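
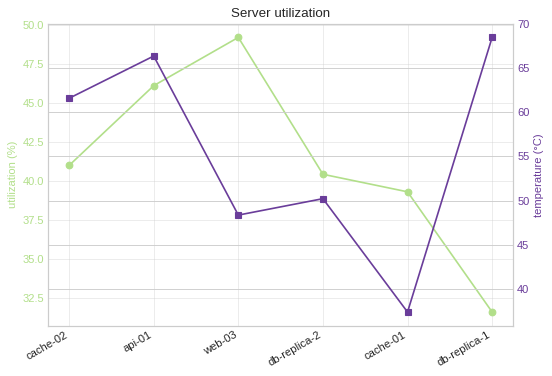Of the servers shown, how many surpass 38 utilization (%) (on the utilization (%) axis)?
5

Above 38: cache-02, api-01, web-03, db-replica-2, cache-01.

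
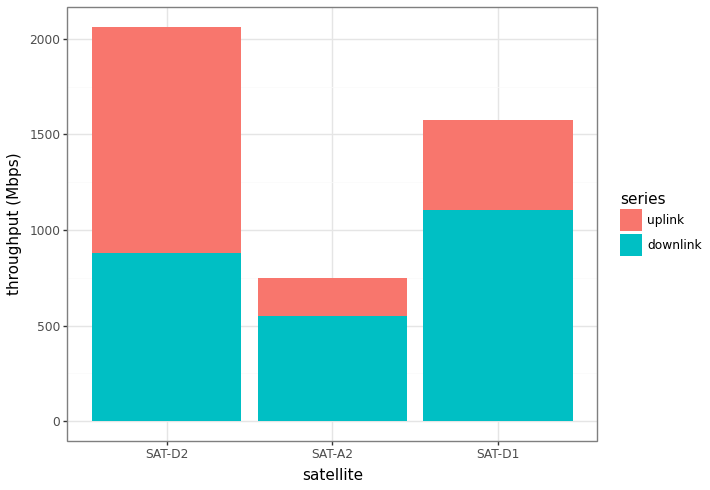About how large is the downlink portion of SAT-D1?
≈ 1200

downlink top ≈ 1200, bottom ≈ 0; segment ≈ 1200.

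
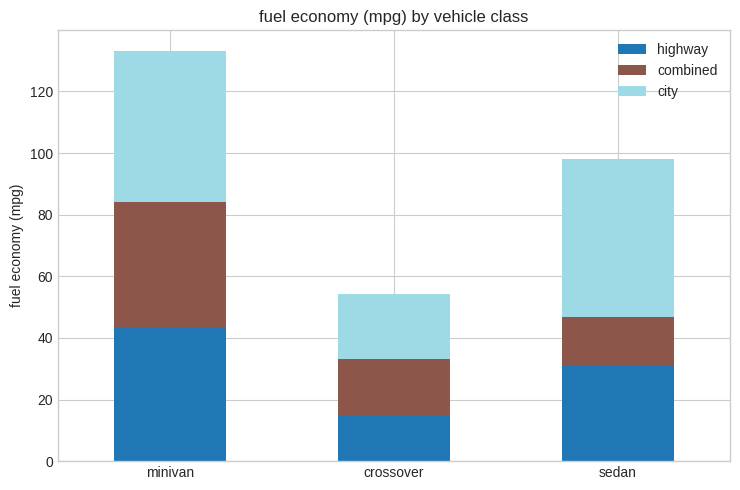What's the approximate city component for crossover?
city top ≈ 60, bottom ≈ 40; segment ≈ 20.

≈ 20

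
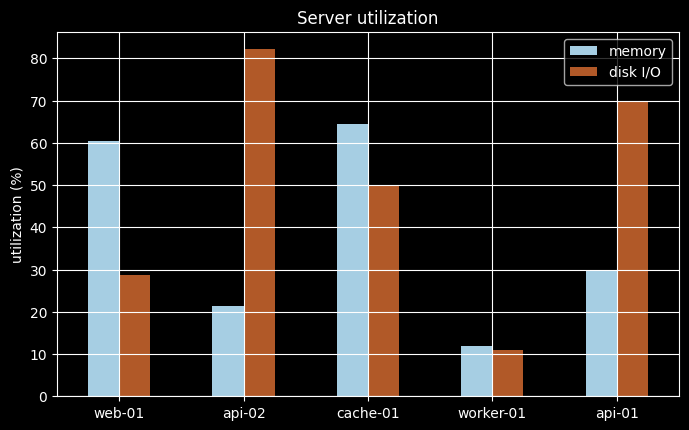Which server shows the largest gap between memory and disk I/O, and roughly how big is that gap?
api-02: memory ≈ 20, disk I/O ≈ 80 → gap ≈ 60. Next-largest (api-01) is only ≈ 40.

api-02, ≈ 60 %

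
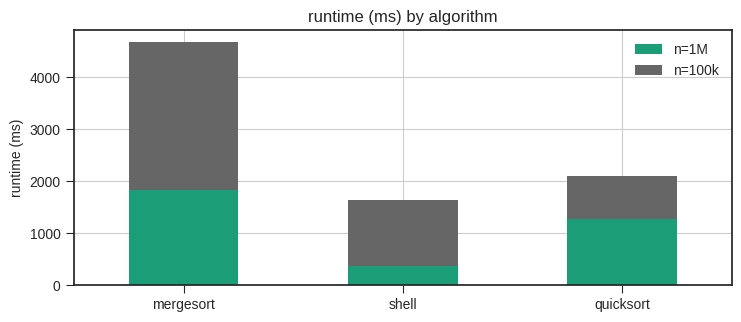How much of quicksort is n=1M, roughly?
≈ 1500

n=1M top ≈ 1500, bottom ≈ 0; segment ≈ 1500.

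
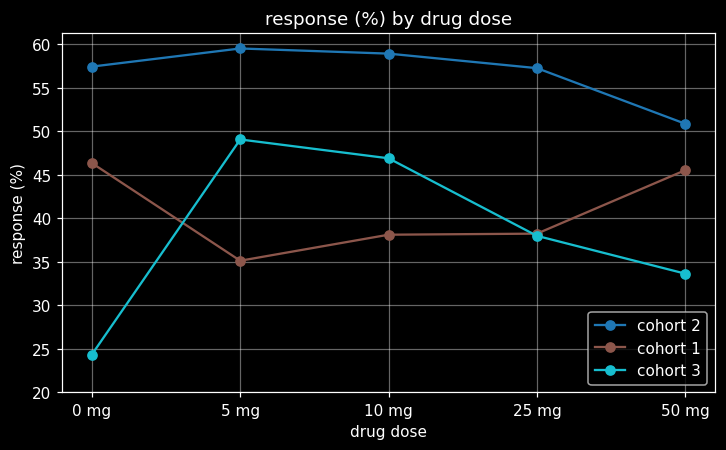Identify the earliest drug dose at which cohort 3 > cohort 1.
0 mg: cohort 3 ≈ 25 vs cohort 1 ≈ 45 (not yet); 5 mg: cohort 3 ≈ 50 vs cohort 1 ≈ 35 (first crossover).

5 mg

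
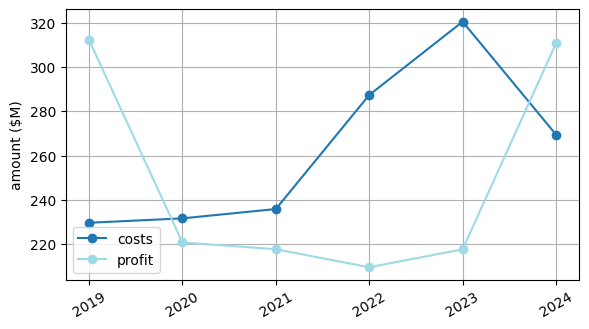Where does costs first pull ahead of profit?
2020

2019: costs ≈ 230 vs profit ≈ 310 (not yet); 2020: costs ≈ 230 vs profit ≈ 220 (first crossover).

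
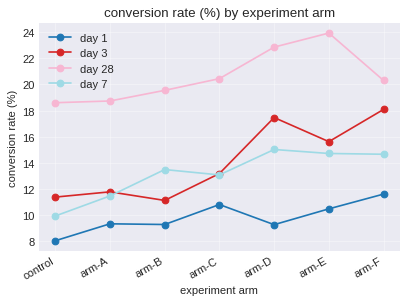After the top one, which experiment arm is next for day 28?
arm-D

Top 3 for day 28: arm-E ≈ 24, arm-D ≈ 22, arm-C ≈ 20.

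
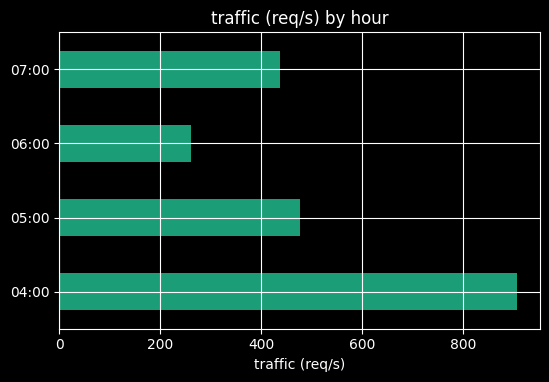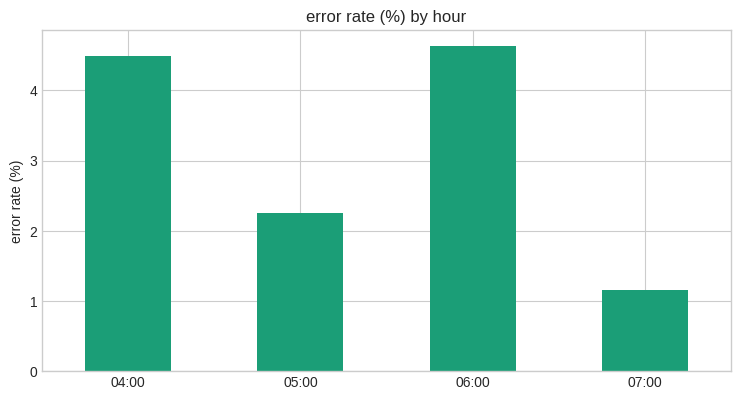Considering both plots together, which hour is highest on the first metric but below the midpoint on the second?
Chart 2 median error rate (%) ≈ 3.5; below-median hours: 05:00, 07:00. Among those, 05:00 has the highest traffic (req/s) (≈ 500).

05:00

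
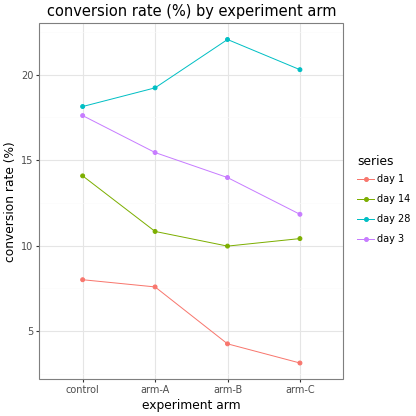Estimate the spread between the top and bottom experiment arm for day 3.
Max control ≈ 18, min arm-C ≈ 12; range ≈ 6.

≈ 6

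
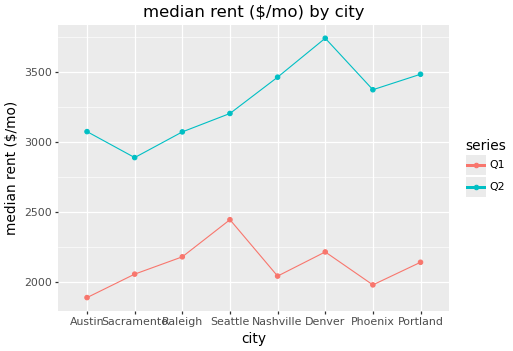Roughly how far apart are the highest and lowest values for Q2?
Max Denver ≈ 3800, min Sacramento ≈ 2800; range ≈ 1000.

≈ 1000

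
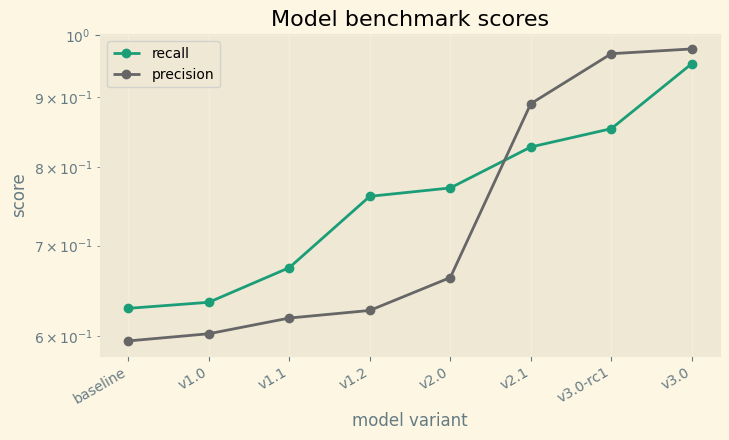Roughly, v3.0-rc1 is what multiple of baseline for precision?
≈ 1.58×

v3.0-rc1 ≈ 0.95, baseline ≈ 0.60; 0.95/0.60 ≈ 1.58.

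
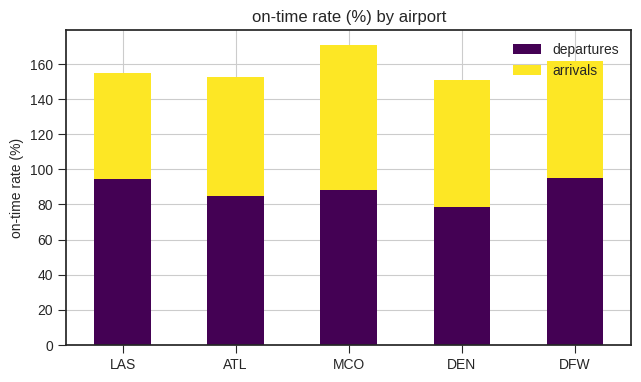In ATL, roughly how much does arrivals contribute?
≈ 80

arrivals top ≈ 160, bottom ≈ 80; segment ≈ 80.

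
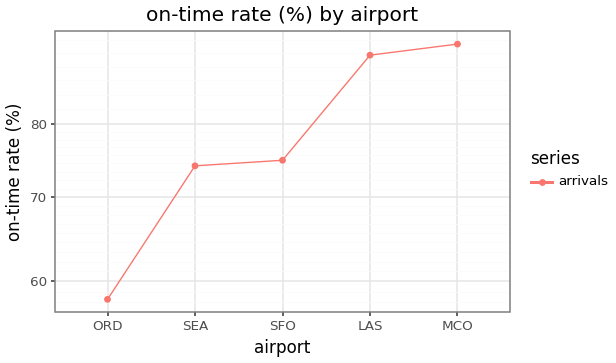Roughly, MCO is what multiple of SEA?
MCO ≈ 95, SEA ≈ 75; 95/75 ≈ 1.27.

≈ 1.27×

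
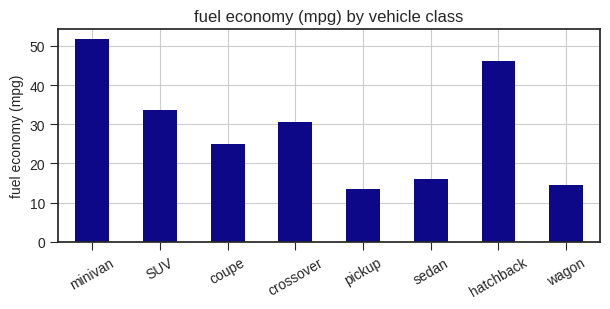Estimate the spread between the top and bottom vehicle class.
≈ 35

Max minivan ≈ 50, min pickup ≈ 15; range ≈ 35.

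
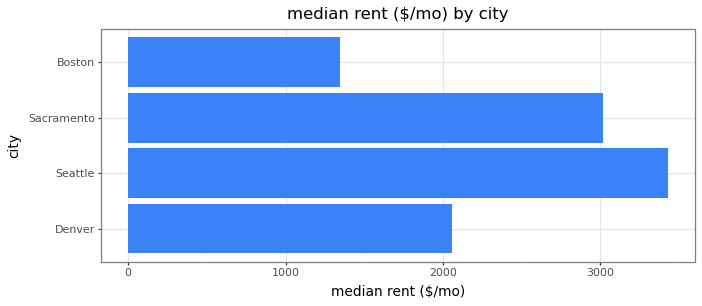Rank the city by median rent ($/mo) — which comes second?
Sacramento

Top 3: Seattle ≈ 3500, Sacramento ≈ 3000, Denver ≈ 2000.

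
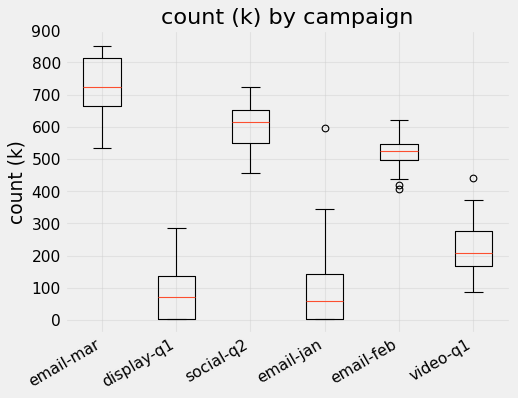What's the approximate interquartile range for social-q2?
≈ 100

Q3 ≈ 700, Q1 ≈ 600; IQR ≈ 100.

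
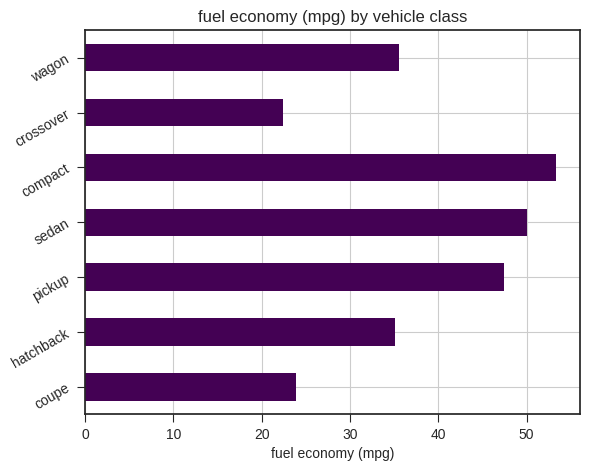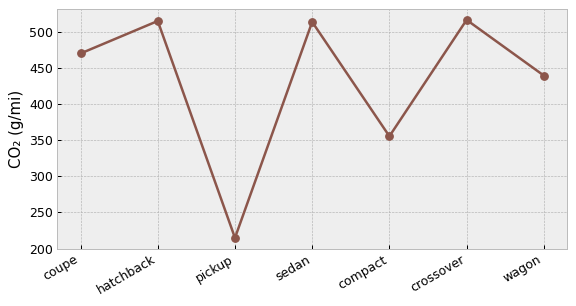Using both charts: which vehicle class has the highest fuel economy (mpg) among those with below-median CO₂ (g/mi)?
Chart 2 median CO₂ (g/mi) ≈ 450; below-median vehicle classes: pickup, compact, wagon. Among those, compact has the highest fuel economy (mpg) (≈ 55).

compact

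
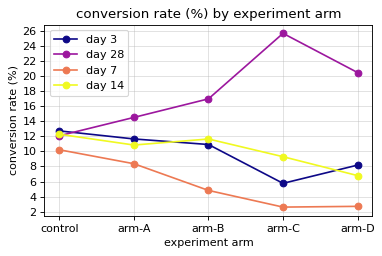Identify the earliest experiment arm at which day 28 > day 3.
control: day 28 ≈ 12 vs day 3 ≈ 12 (not yet); arm-A: day 28 ≈ 14 vs day 3 ≈ 12 (first crossover).

arm-A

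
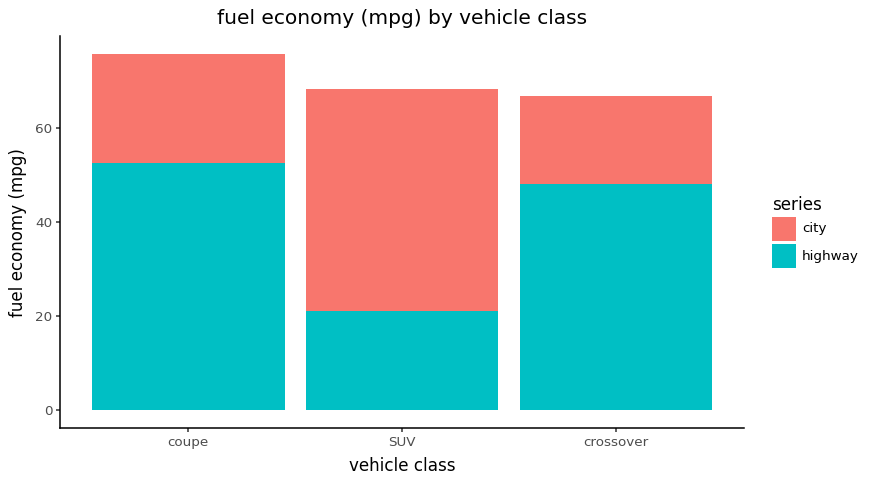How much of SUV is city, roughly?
≈ 50

city top ≈ 70, bottom ≈ 20; segment ≈ 50.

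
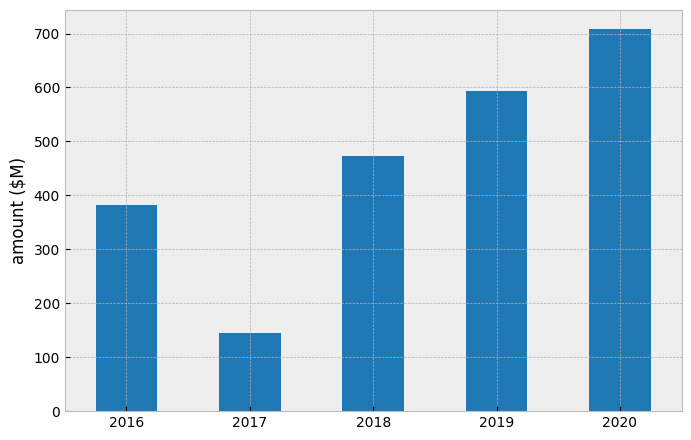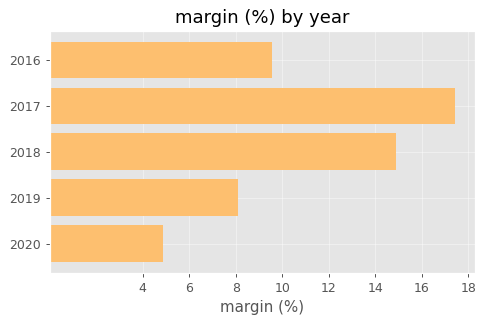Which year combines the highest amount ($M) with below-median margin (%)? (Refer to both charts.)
Chart 2 median margin (%) ≈ 10; below-median years: 2019, 2020. Among those, 2020 has the highest amount ($M) (≈ 700).

2020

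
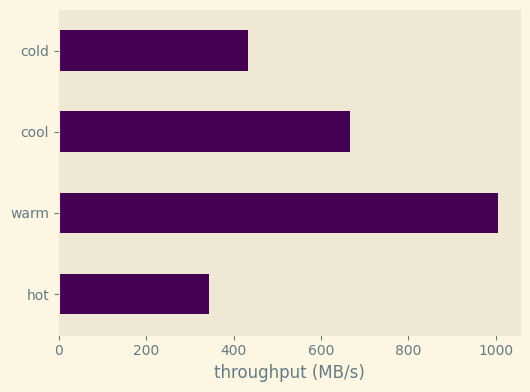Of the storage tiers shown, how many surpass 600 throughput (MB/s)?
2

Above 600: warm, cool.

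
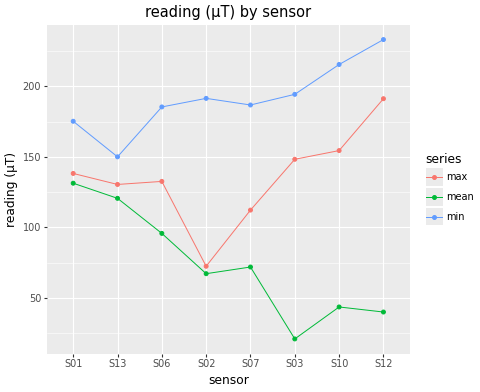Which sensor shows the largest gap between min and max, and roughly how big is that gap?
S02: min ≈ 200, max ≈ 80 → gap ≈ 120. Next-largest (S07) is only ≈ 60.

S02, ≈ 120 µT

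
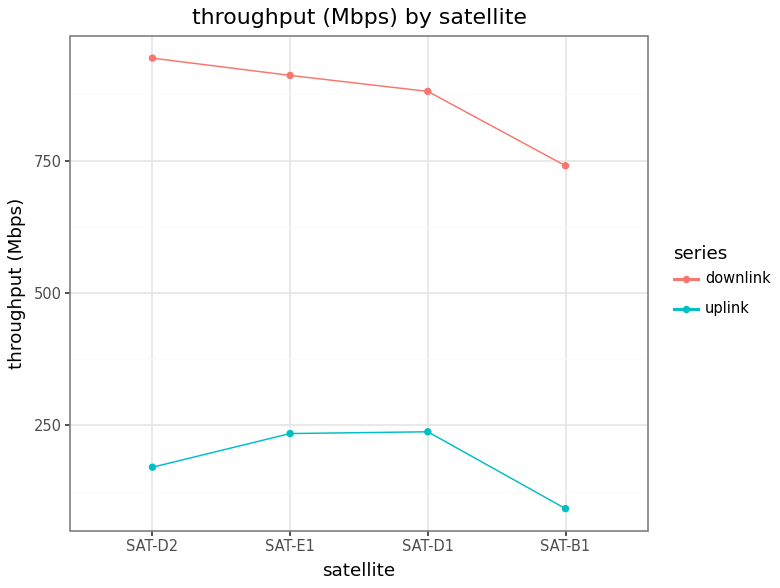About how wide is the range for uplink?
≈ 100

Max SAT-D1 ≈ 200, min SAT-B1 ≈ 100; range ≈ 100.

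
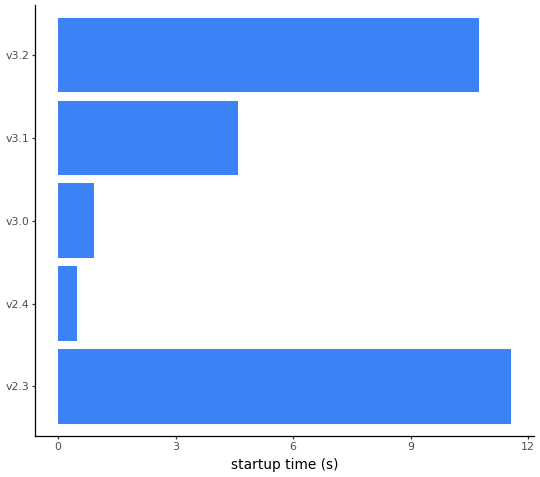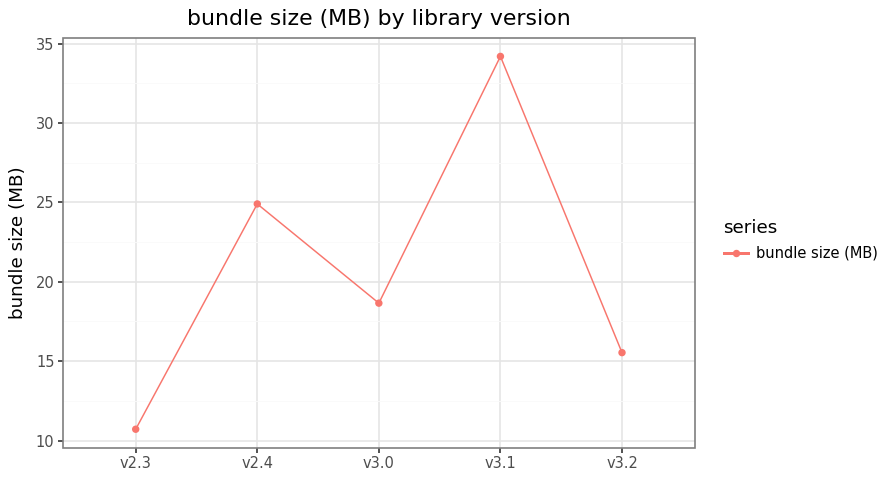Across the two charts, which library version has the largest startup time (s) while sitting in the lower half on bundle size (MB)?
v2.3

Chart 2 median bundle size (MB) ≈ 20; below-median library versions: v2.3, v3.2. Among those, v2.3 has the highest startup time (s) (≈ 12).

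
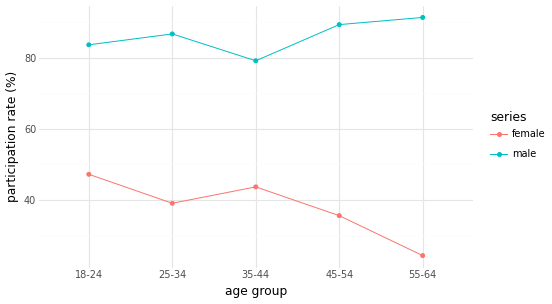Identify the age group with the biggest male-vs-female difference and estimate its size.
55-64: male ≈ 90, female ≈ 20 → gap ≈ 70. Next-largest (45-54) is only ≈ 50.

55-64, ≈ 70 %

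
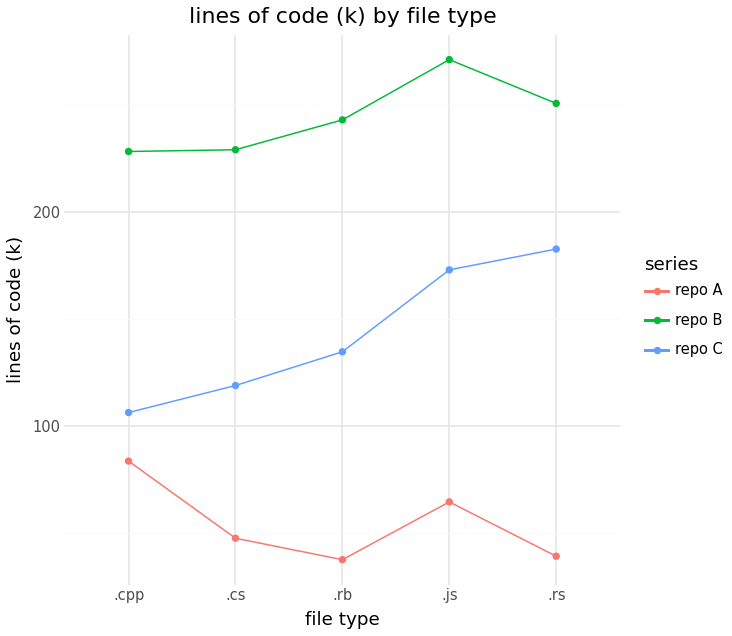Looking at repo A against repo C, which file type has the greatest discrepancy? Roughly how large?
.rs, ≈ 140 k

.rs: repo A ≈ 40, repo C ≈ 180 → gap ≈ 140. Next-largest (.js) is only ≈ 120.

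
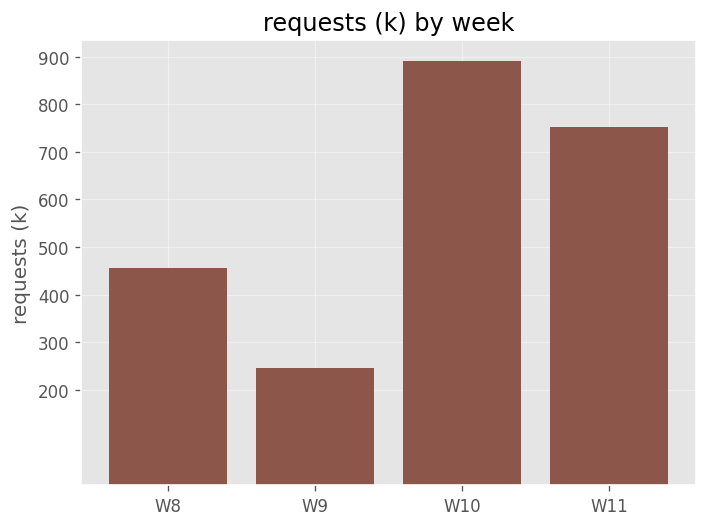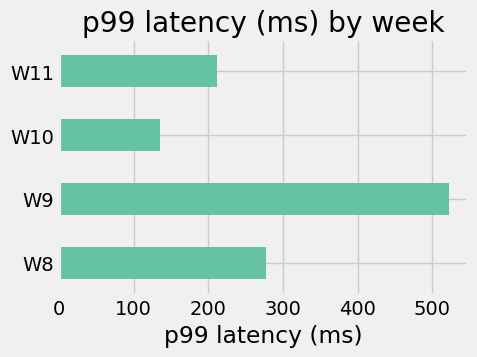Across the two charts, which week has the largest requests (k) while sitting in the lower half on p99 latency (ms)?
W10

Chart 2 median p99 latency (ms) ≈ 250; below-median weeks: W10, W11. Among those, W10 has the highest requests (k) (≈ 900).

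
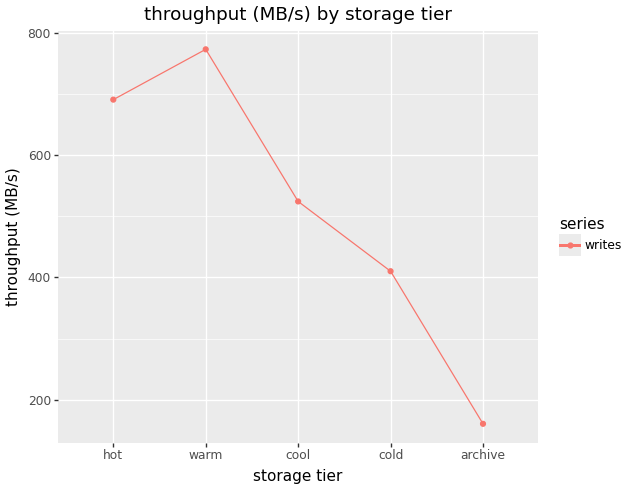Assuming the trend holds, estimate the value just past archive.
Last three: 500, 400, 200 → slope ≈ -150/step → next ≈ 50.

≈ 50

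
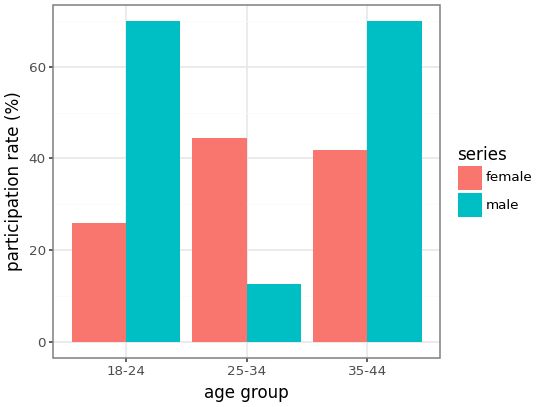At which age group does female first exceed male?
18-24: female ≈ 30 vs male ≈ 70 (not yet); 25-34: female ≈ 40 vs male ≈ 10 (first crossover).

25-34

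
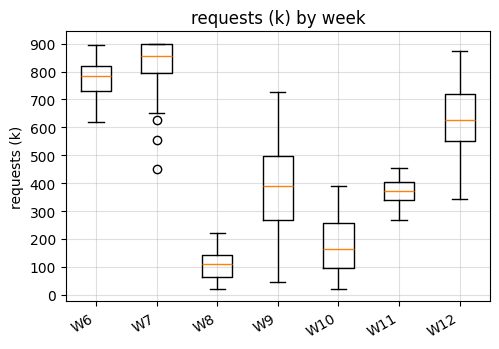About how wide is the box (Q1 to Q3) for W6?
≈ 100

Q3 ≈ 800, Q1 ≈ 700; IQR ≈ 100.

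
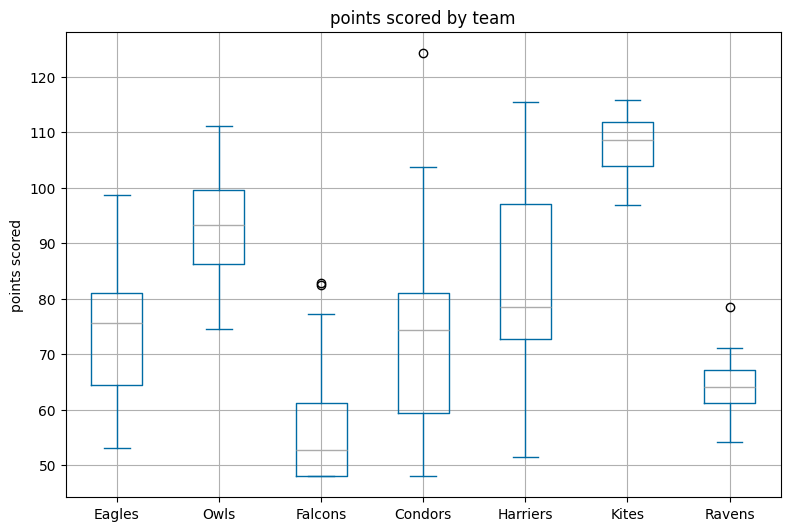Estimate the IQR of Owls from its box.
Q3 ≈ 100, Q1 ≈ 85; IQR ≈ 15.

≈ 15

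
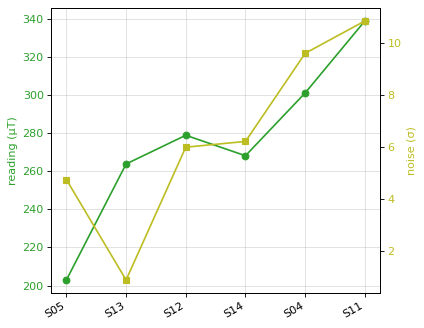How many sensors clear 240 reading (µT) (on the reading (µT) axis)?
5

Above 240: S13, S12, S14, S04, S11.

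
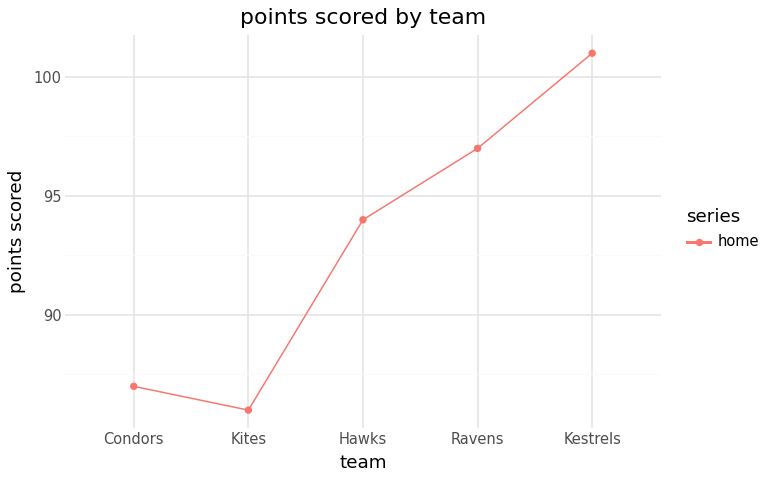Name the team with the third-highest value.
Hawks

Top 4: Kestrels ≈ 100, Ravens ≈ 96, Hawks ≈ 94, Condors ≈ 88.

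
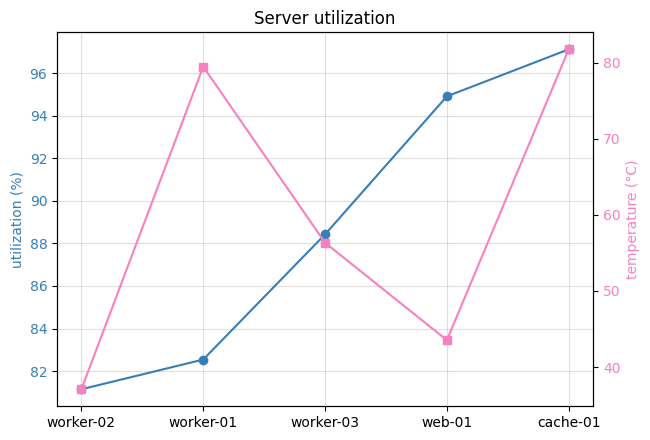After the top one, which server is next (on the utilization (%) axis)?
Top 3 (on the utilization (%) axis): cache-01 ≈ 98, web-01 ≈ 94, worker-03 ≈ 88.

web-01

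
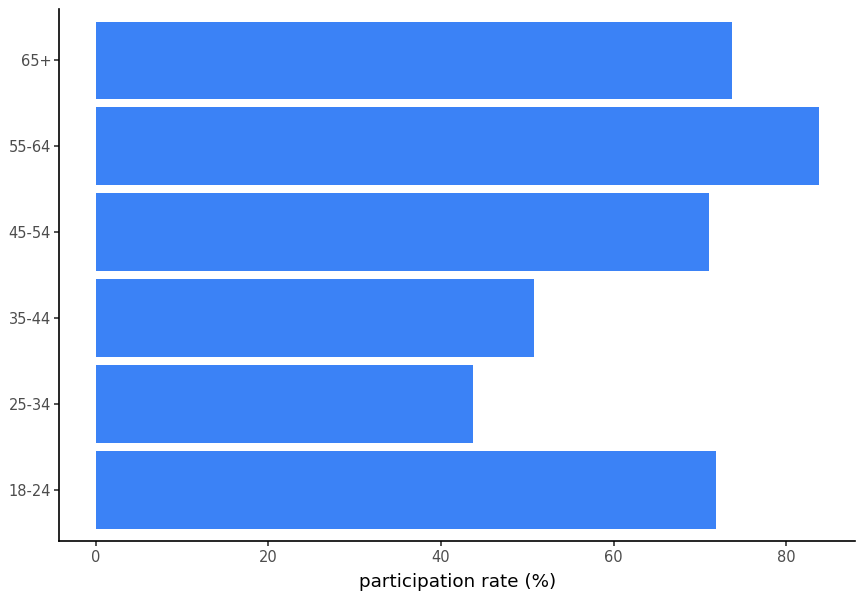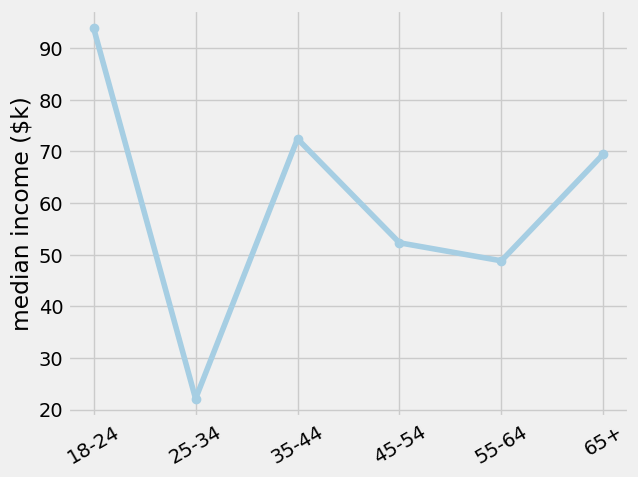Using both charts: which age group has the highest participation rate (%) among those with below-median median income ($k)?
55-64

Chart 2 median median income ($k) ≈ 60; below-median age groups: 25-34, 45-54, 55-64. Among those, 55-64 has the highest participation rate (%) (≈ 80).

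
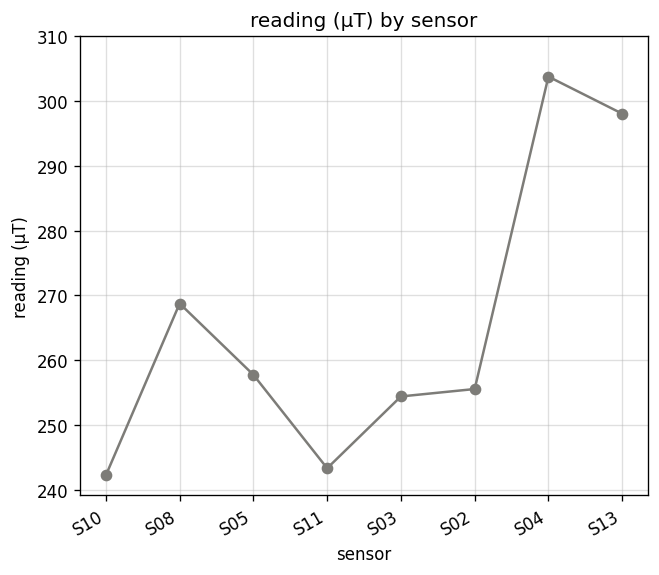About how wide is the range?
Max S04 ≈ 300, min S10 ≈ 240; range ≈ 60.

≈ 60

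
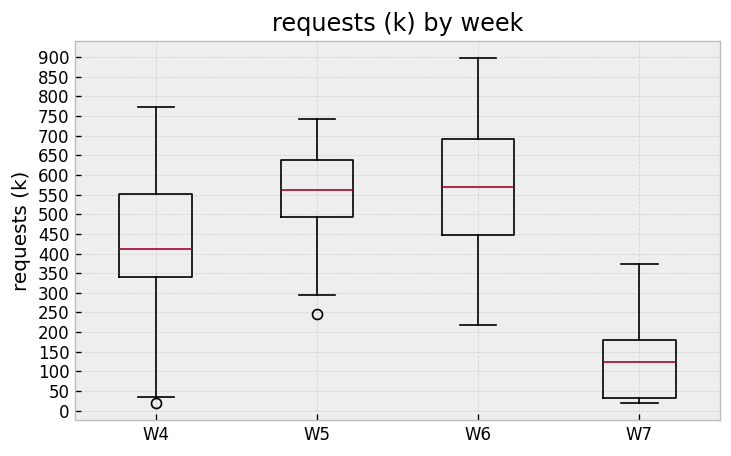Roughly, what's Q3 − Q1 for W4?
≈ 200

Q3 ≈ 550, Q1 ≈ 350; IQR ≈ 200.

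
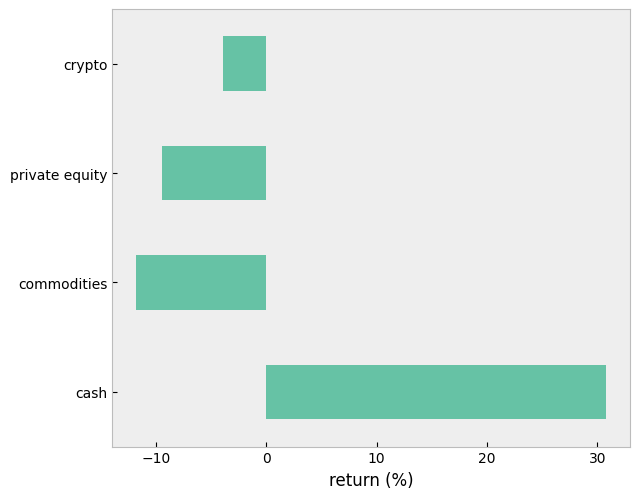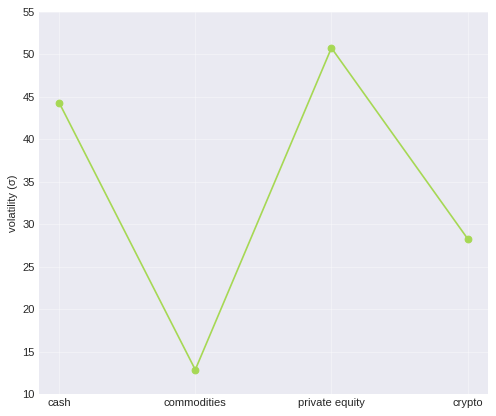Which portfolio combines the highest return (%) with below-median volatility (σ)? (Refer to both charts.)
crypto

Chart 2 median volatility (σ) ≈ 35; below-median portfolios: commodities, crypto. Among those, crypto has the highest return (%) (≈ -5).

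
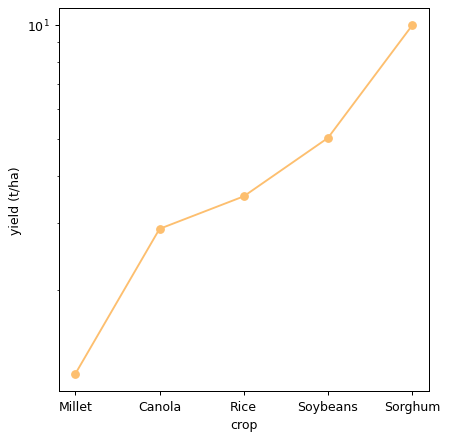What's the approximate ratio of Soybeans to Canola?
≈ 1.67×

Soybeans ≈ 5, Canola ≈ 3; 5/3 ≈ 1.67.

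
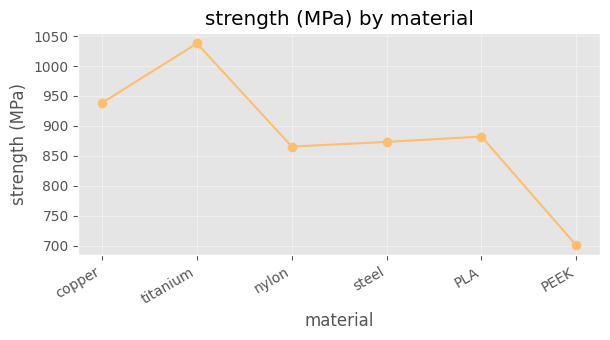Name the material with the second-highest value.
Top 3: titanium ≈ 1050, copper ≈ 950, PLA ≈ 900.

copper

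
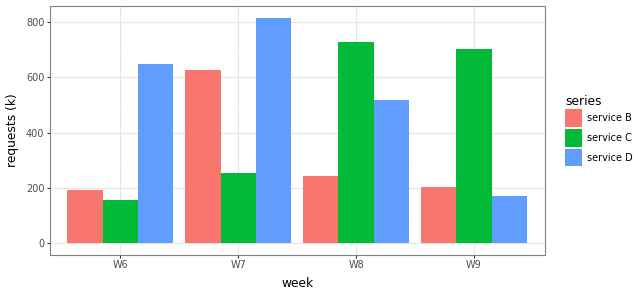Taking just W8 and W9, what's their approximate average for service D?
≈ 350

(500 + 200) / 2 ≈ 350.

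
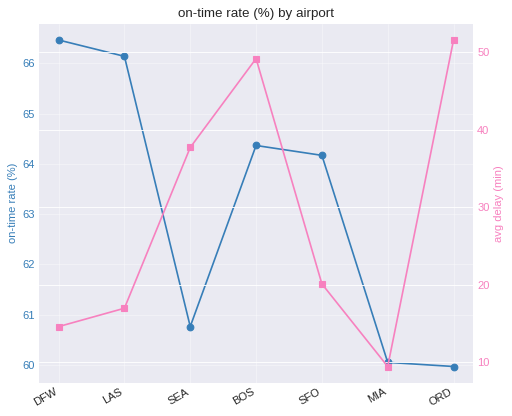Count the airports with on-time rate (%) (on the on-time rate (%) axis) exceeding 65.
Above 65: DFW, LAS.

2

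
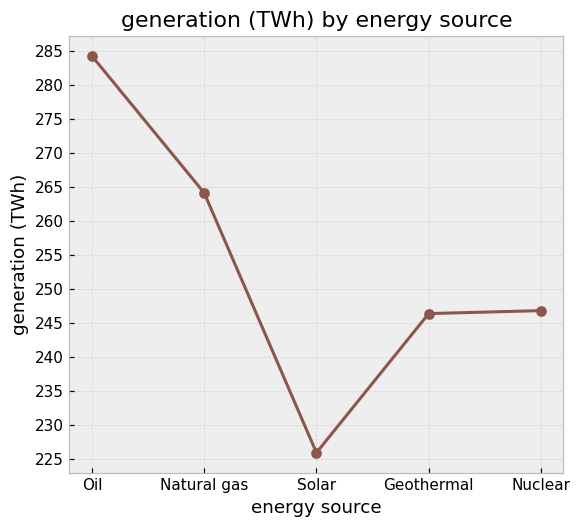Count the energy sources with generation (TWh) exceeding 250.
2

Above 250: Oil, Natural gas.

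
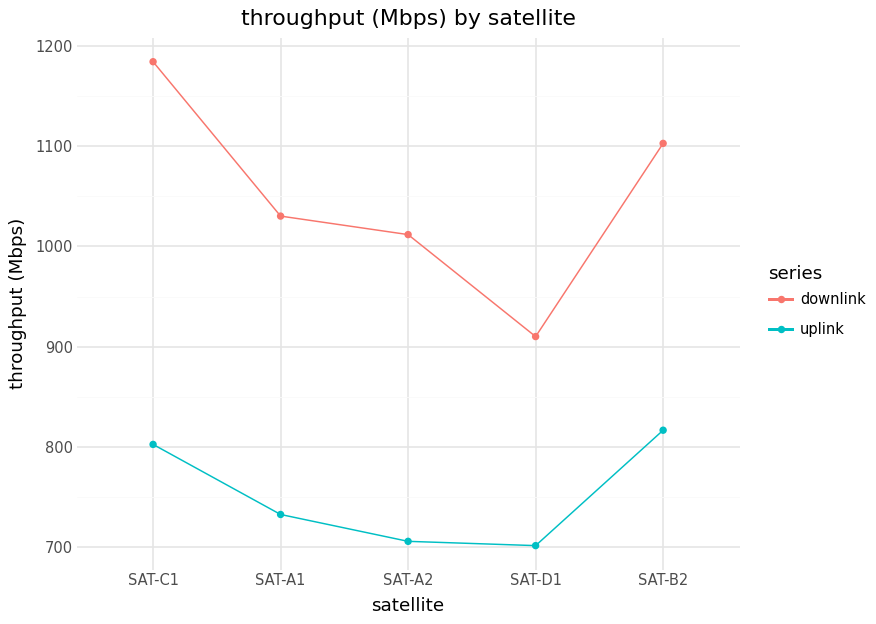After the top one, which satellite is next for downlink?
SAT-B2

Top 3 for downlink: SAT-C1 ≈ 1200, SAT-B2 ≈ 1100, SAT-A1 ≈ 1050.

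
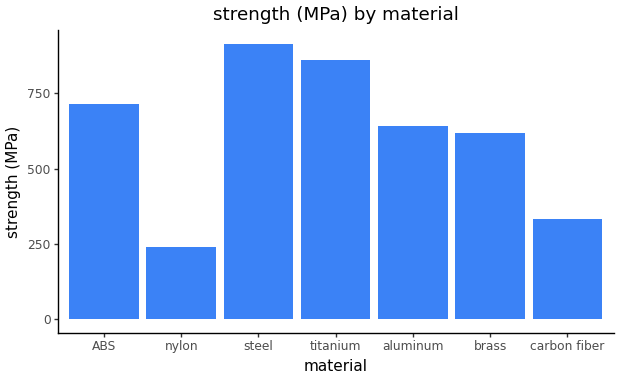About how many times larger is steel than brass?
≈ 1.5×

steel ≈ 900, brass ≈ 600; 900/600 ≈ 1.5.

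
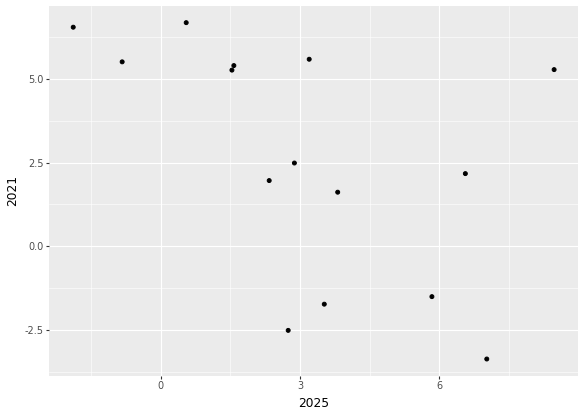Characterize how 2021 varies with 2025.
negative, moderate

Points are negatively correlated; moderate (|r| ≈ 0.5).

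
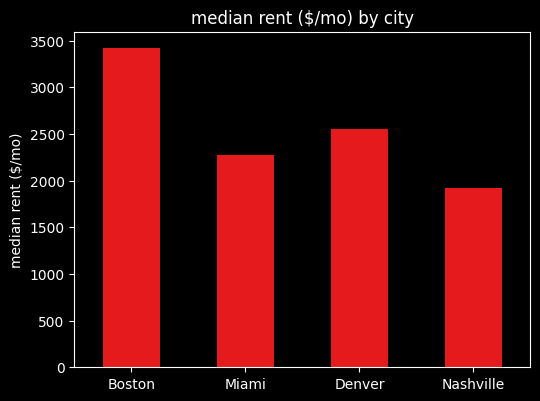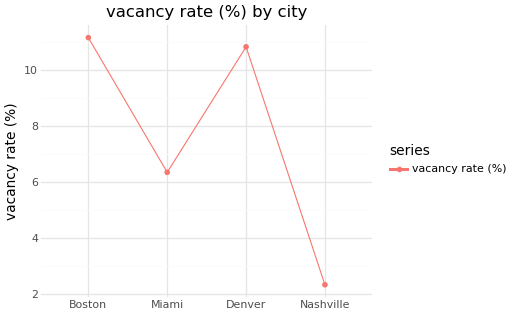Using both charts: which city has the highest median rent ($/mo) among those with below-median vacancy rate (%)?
Chart 2 median vacancy rate (%) ≈ 8; below-median cities: Miami, Nashville. Among those, Miami has the highest median rent ($/mo) (≈ 2500).

Miami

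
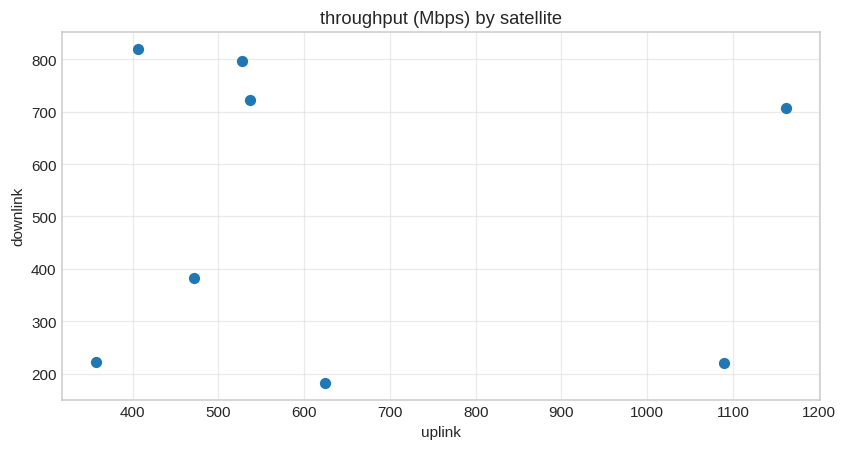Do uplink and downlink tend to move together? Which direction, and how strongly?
Points are roughly uncorrelated; weak (|r| ≈ 0.1).

no clear correlation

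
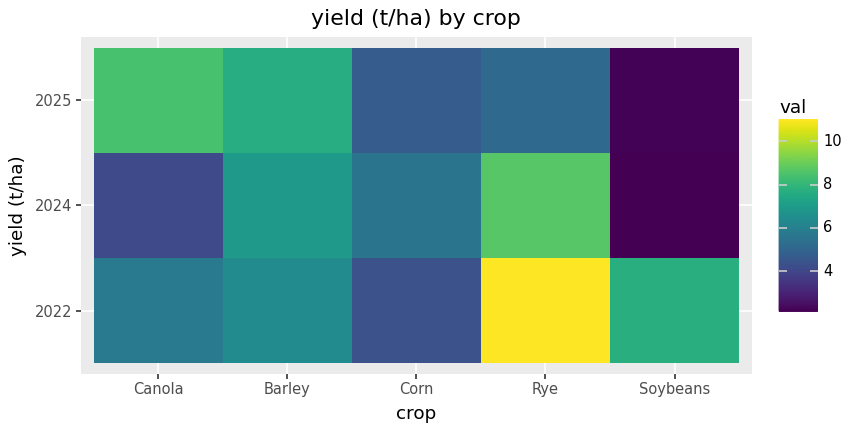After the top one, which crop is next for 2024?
Barley

Top 3 for 2024: Rye ≈ 9, Barley ≈ 7, Corn ≈ 6.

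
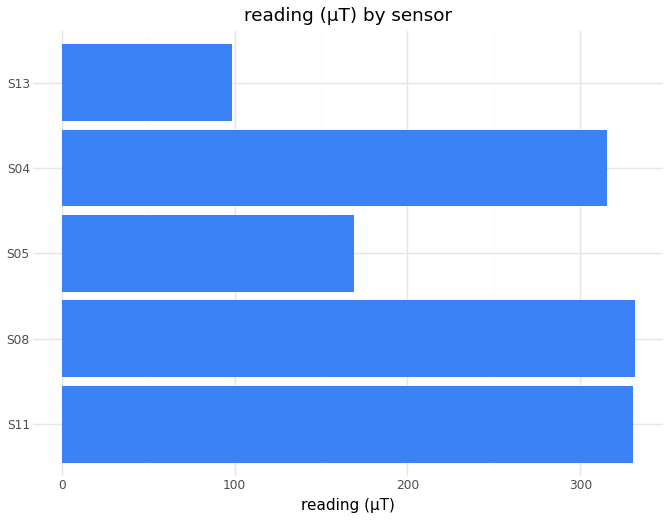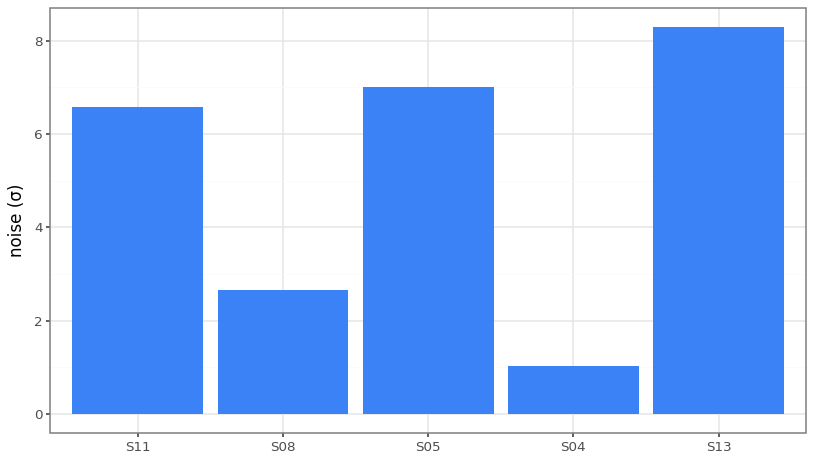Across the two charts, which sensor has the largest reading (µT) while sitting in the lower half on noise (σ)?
S08

Chart 2 median noise (σ) ≈ 7; below-median sensors: S08, S04. Among those, S08 has the highest reading (µT) (≈ 350).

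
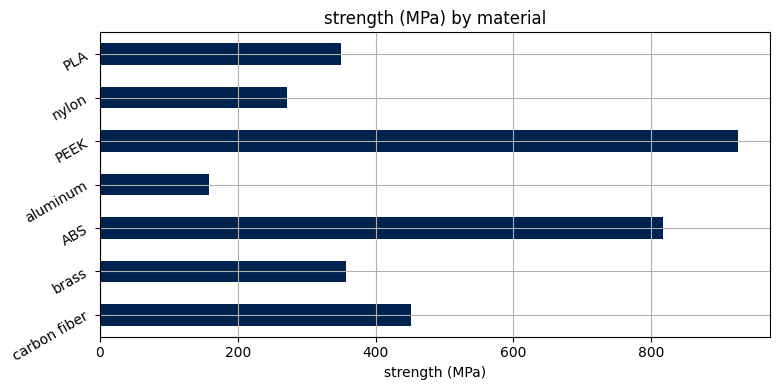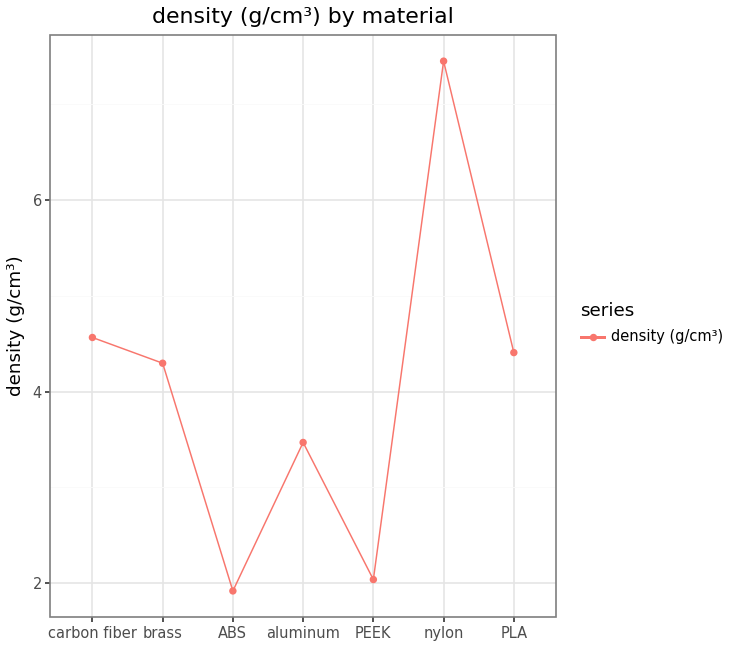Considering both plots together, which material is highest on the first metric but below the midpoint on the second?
Chart 2 median density (g/cm³) ≈ 4; below-median materials: ABS, aluminum, PEEK. Among those, PEEK has the highest strength (MPa) (≈ 900).

PEEK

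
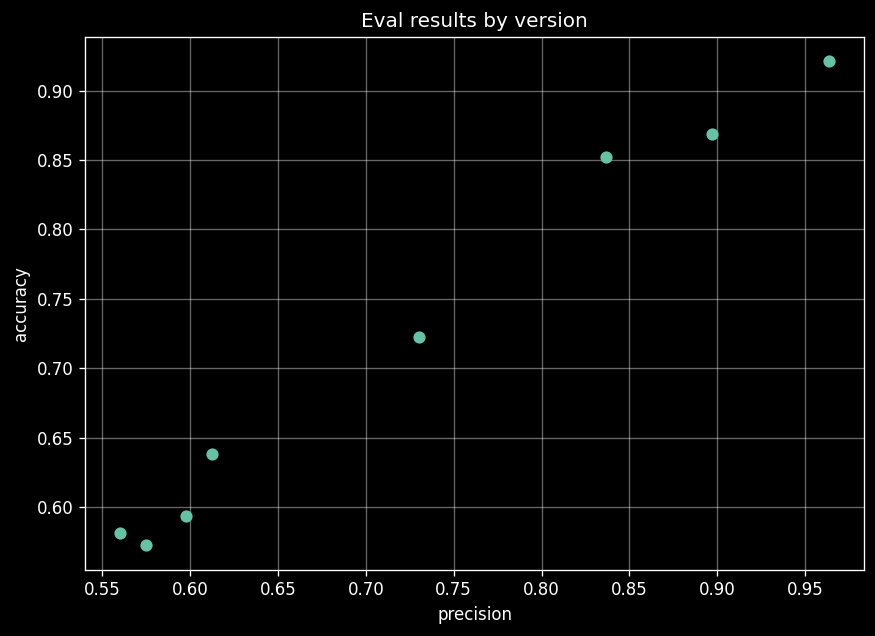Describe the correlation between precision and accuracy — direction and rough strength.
Points are positively correlated; strong (|r| ≈ 1.0).

positive, strong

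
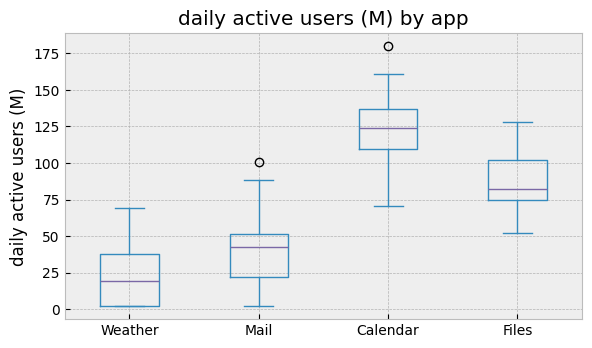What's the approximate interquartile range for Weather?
Q3 ≈ 40, Q1 ≈ 0; IQR ≈ 40.

≈ 40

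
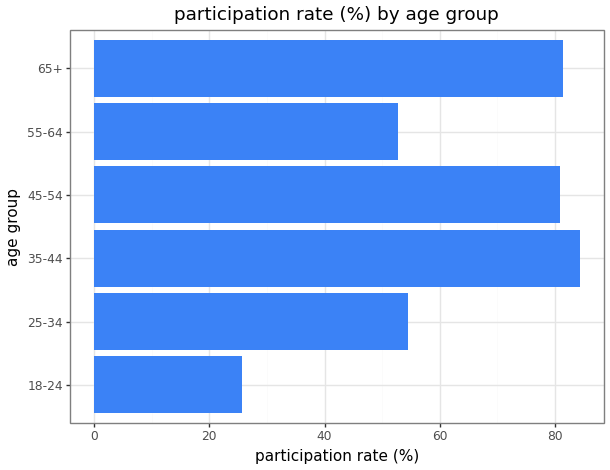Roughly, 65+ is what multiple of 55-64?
65+ ≈ 80, 55-64 ≈ 50; 80/50 ≈ 1.6.

≈ 1.6×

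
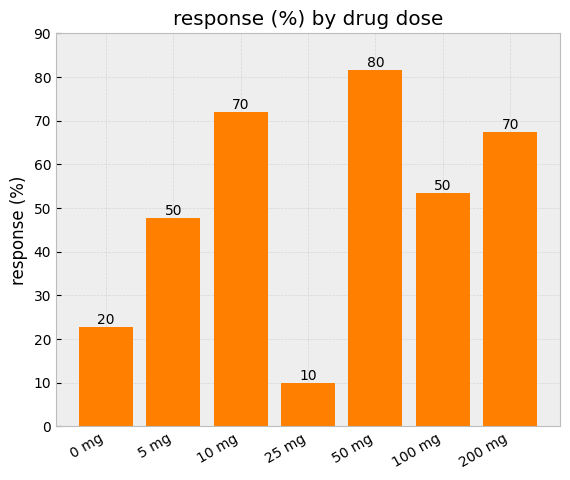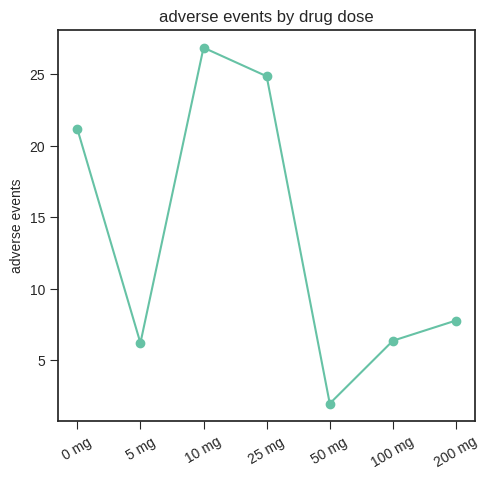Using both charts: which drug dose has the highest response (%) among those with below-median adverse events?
Chart 2 median adverse events ≈ 10; below-median drug doses: 5 mg, 50 mg, 100 mg. Among those, 50 mg has the highest response (%) (≈ 80).

50 mg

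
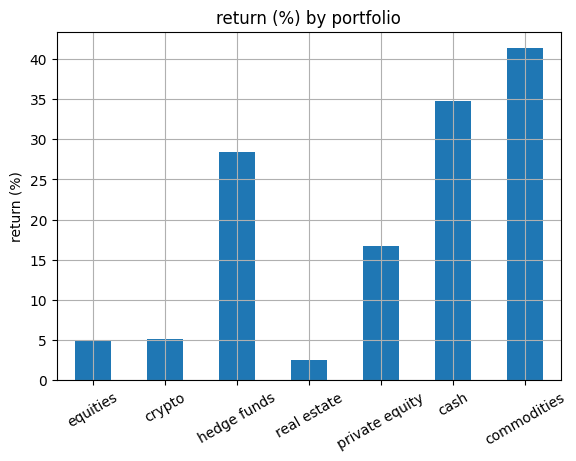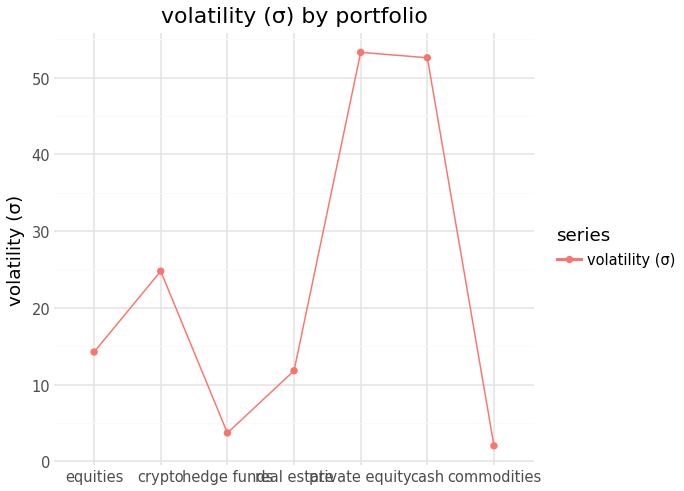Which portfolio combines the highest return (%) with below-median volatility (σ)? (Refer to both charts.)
commodities

Chart 2 median volatility (σ) ≈ 15; below-median portfolios: hedge funds, real estate, commodities. Among those, commodities has the highest return (%) (≈ 40).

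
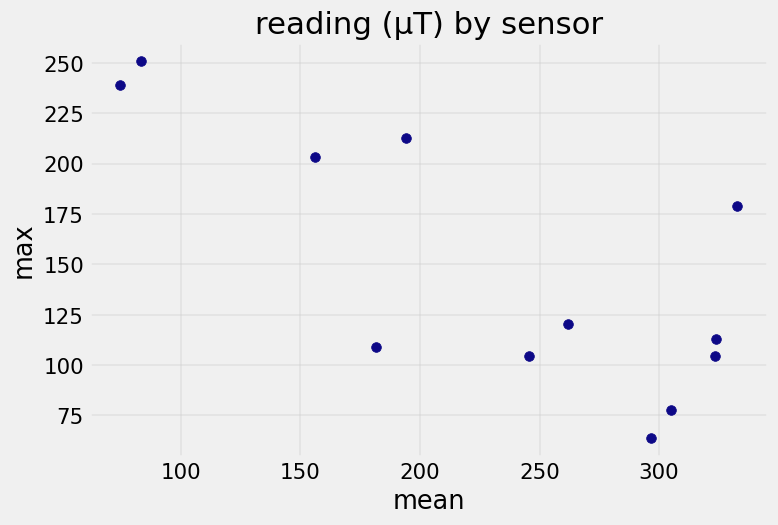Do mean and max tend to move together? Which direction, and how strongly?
negative, strong

Points are negatively correlated; strong (|r| ≈ 0.8).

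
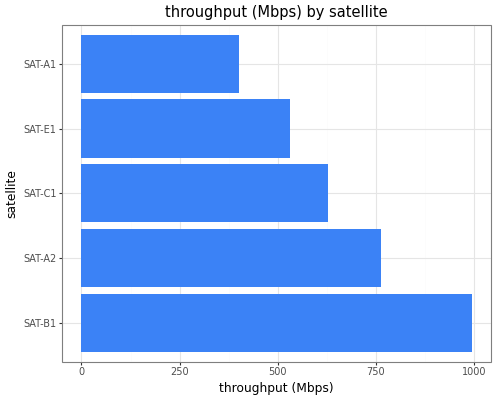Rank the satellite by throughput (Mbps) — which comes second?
SAT-A2

Top 3: SAT-B1 ≈ 1000, SAT-A2 ≈ 800, SAT-C1 ≈ 600.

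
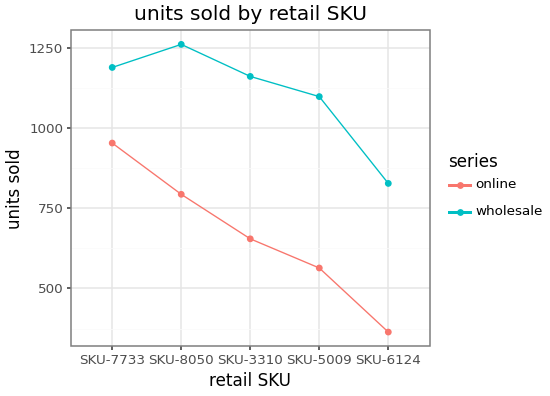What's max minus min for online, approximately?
Max SKU-7733 ≈ 1000, min SKU-6124 ≈ 400; range ≈ 600.

≈ 600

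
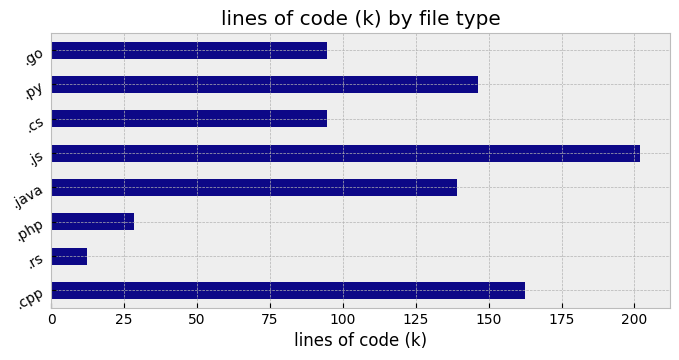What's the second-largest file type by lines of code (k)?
Top 3: .js ≈ 200, .cpp ≈ 160, .py ≈ 140.

.cpp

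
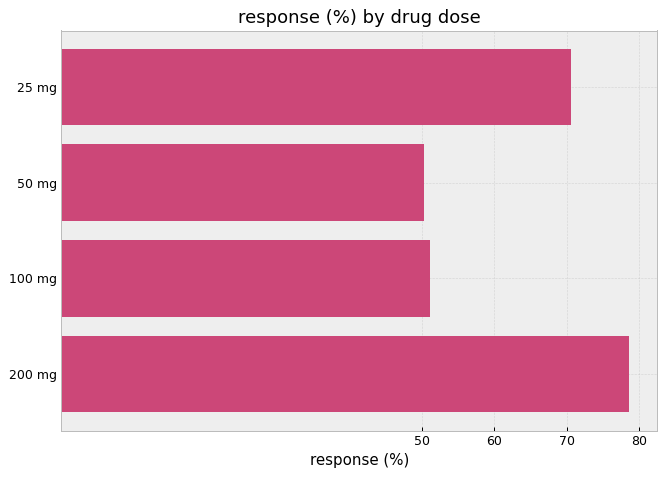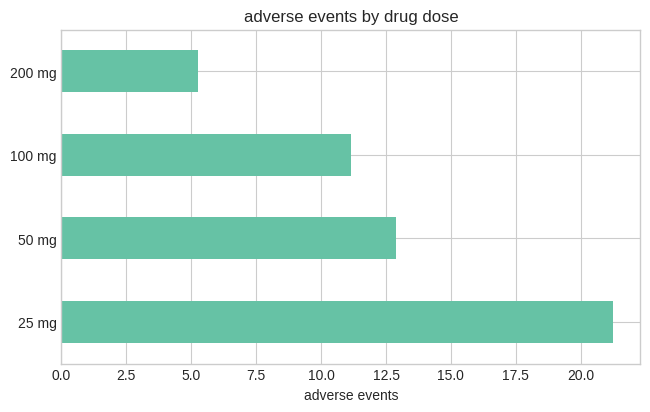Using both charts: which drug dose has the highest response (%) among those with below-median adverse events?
200 mg

Chart 2 median adverse events ≈ 12; below-median drug doses: 100 mg, 200 mg. Among those, 200 mg has the highest response (%) (≈ 80).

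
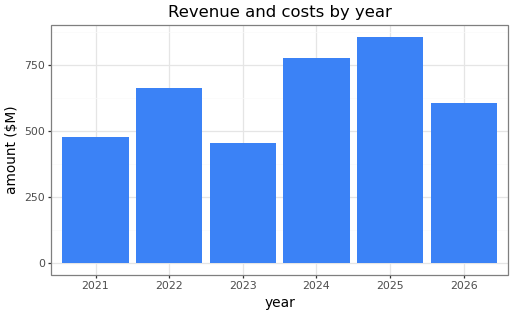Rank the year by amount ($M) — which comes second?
Top 3: 2025 ≈ 900, 2024 ≈ 800, 2022 ≈ 700.

2024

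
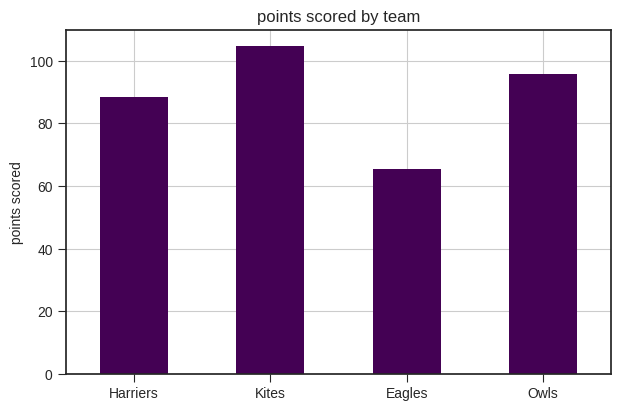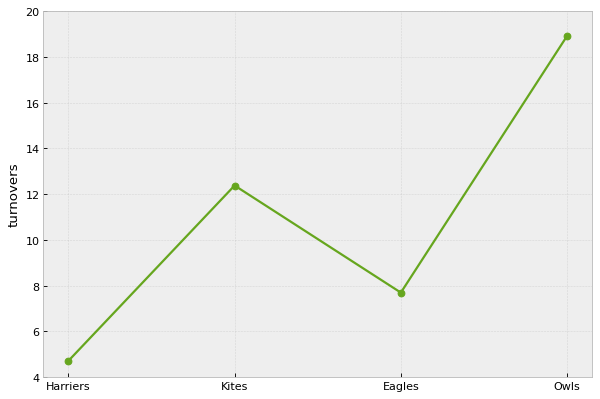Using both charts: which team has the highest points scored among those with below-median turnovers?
Chart 2 median turnovers ≈ 10; below-median teams: Harriers, Eagles. Among those, Harriers has the highest points scored (≈ 90).

Harriers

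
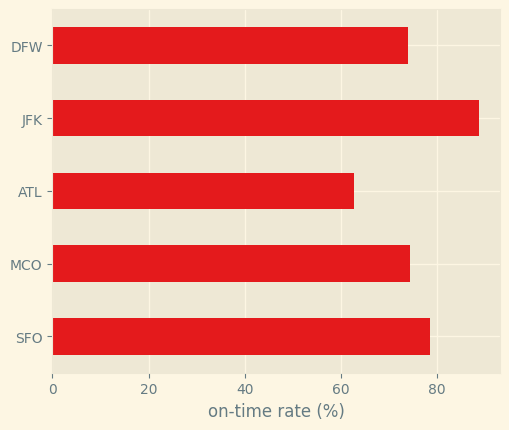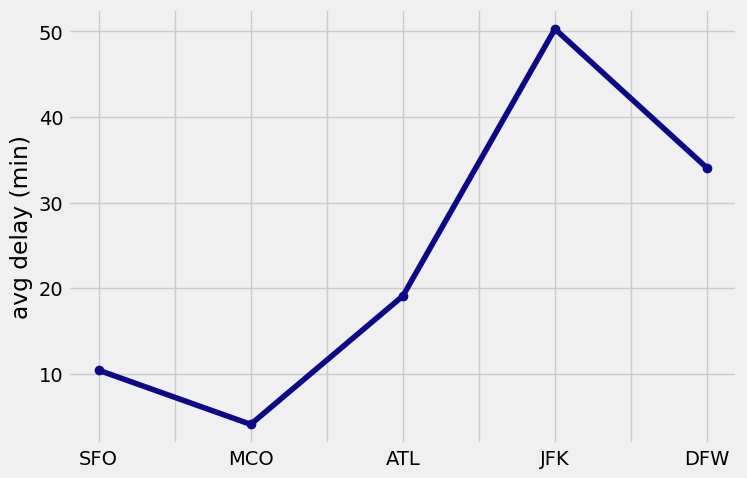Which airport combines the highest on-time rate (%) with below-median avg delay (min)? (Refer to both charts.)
SFO

Chart 2 median avg delay (min) ≈ 20; below-median airports: SFO, MCO. Among those, SFO has the highest on-time rate (%) (≈ 80).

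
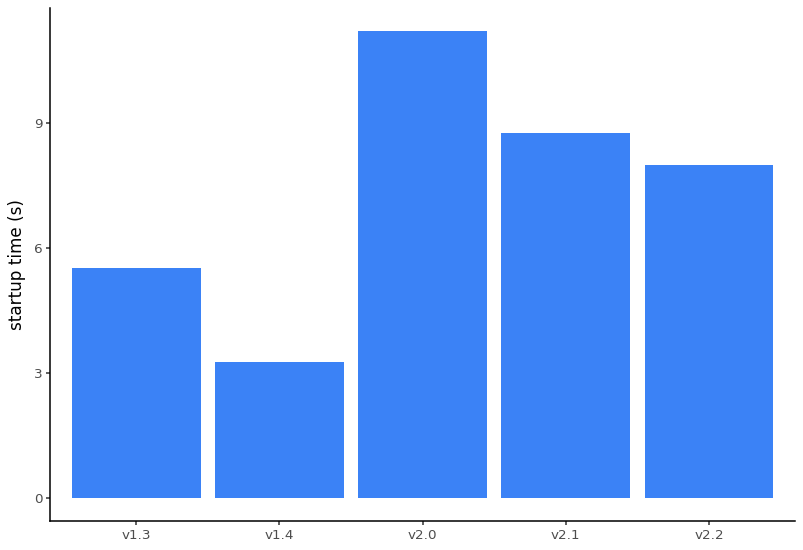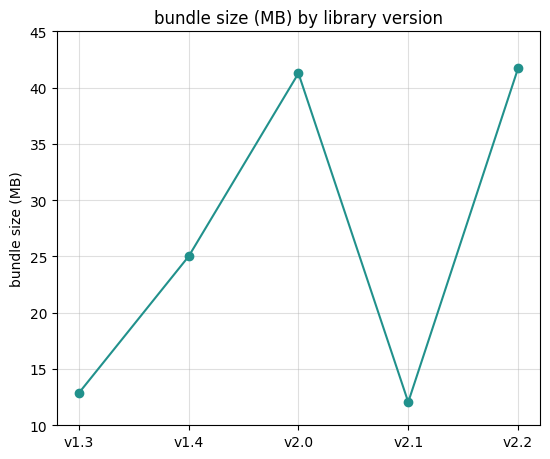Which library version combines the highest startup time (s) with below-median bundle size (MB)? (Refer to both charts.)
v2.1

Chart 2 median bundle size (MB) ≈ 25; below-median library versions: v1.3, v2.1. Among those, v2.1 has the highest startup time (s) (≈ 8).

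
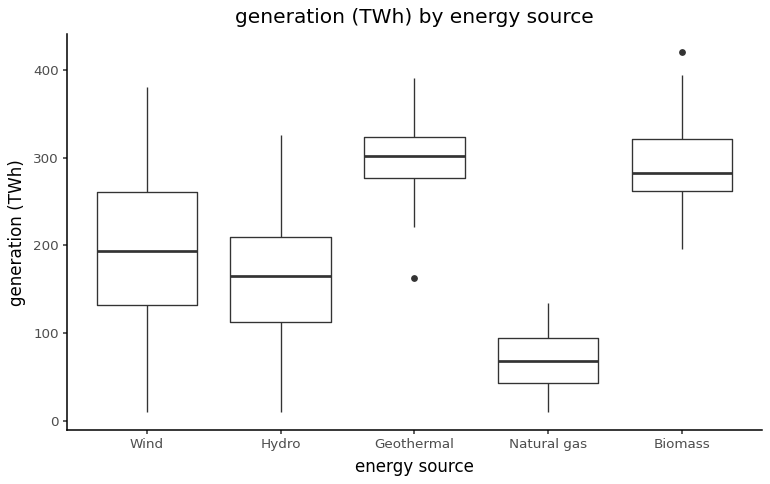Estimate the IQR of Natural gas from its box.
Q3 ≈ 100, Q1 ≈ 40; IQR ≈ 60.

≈ 60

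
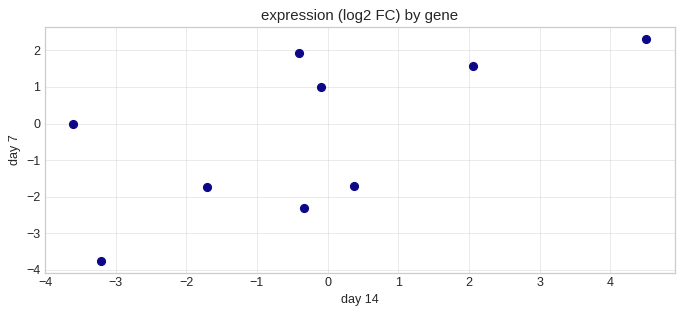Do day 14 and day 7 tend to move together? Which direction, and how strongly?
positive, moderate

Points are positively correlated; moderate (|r| ≈ 0.6).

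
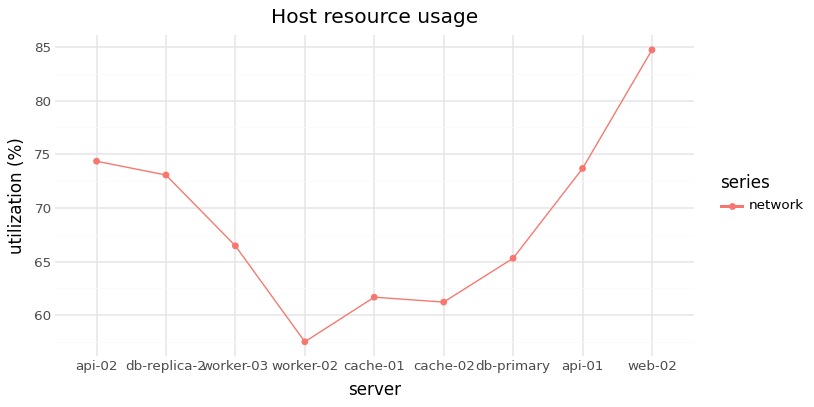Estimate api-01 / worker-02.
api-01 ≈ 75, worker-02 ≈ 60; 75/60 ≈ 1.25.

≈ 1.25×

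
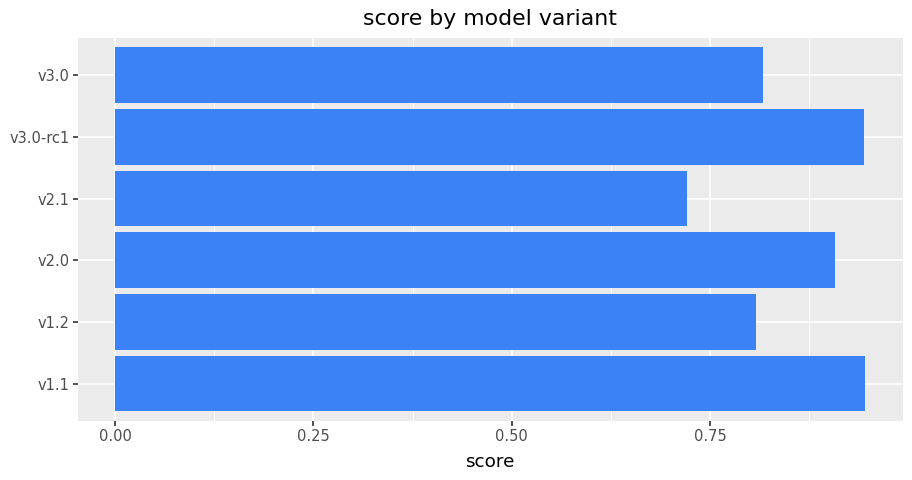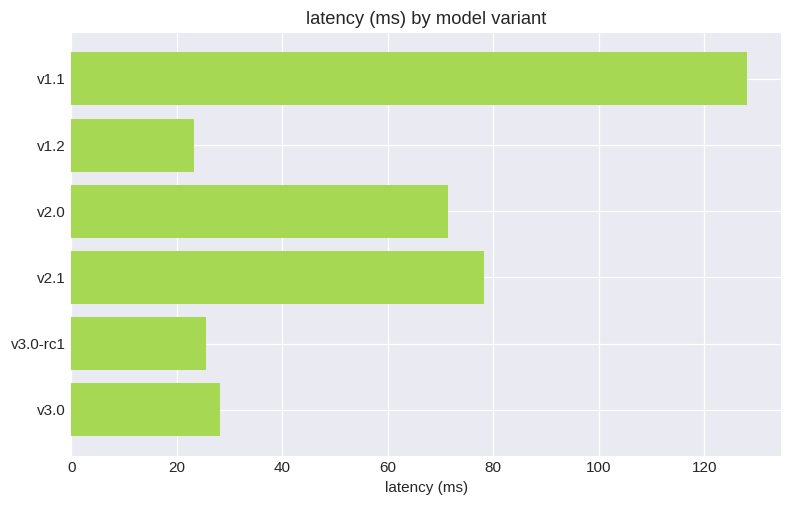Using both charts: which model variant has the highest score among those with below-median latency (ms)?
Chart 2 median latency (ms) ≈ 40; below-median model variants: v1.2, v3.0-rc1, v3.0. Among those, v3.0-rc1 has the highest score (≈ 0.9).

v3.0-rc1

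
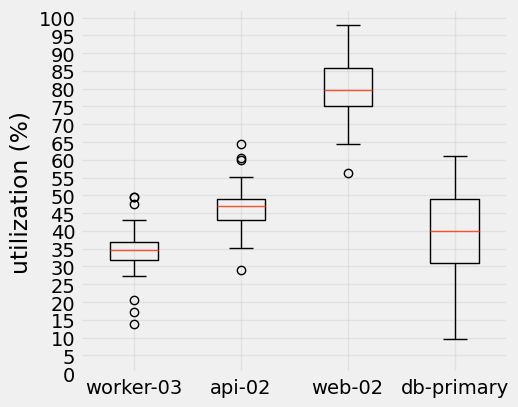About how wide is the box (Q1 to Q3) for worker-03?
Q3 ≈ 35, Q1 ≈ 30; IQR ≈ 5.

≈ 5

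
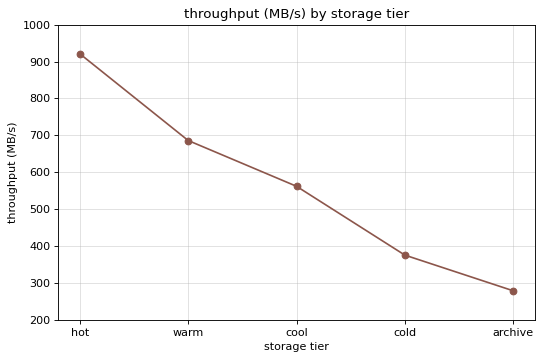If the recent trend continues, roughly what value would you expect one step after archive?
≈ 150

Last three: 600, 400, 300 → slope ≈ -150/step → next ≈ 150.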